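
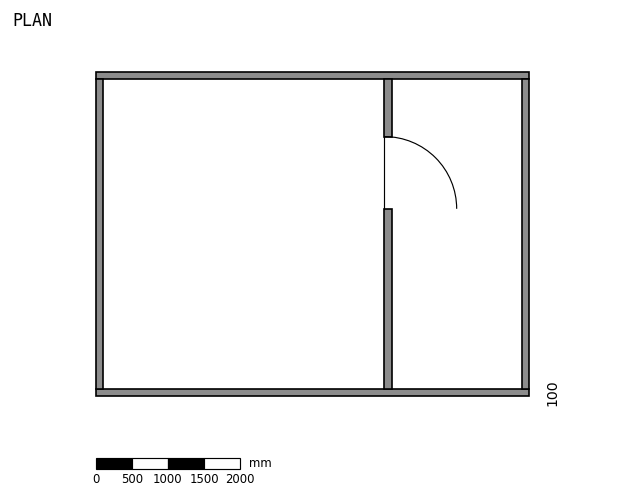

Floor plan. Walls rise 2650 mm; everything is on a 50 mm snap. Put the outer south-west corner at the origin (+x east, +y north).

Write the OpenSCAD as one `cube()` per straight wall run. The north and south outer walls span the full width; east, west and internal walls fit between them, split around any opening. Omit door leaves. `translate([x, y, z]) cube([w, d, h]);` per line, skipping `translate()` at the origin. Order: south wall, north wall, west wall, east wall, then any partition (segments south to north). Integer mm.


cube([6000, 100, 2650]);
translate([0, 4400, 0]) cube([6000, 100, 2650]);
translate([0, 100, 0]) cube([100, 4300, 2650]);
translate([5900, 100, 0]) cube([100, 4300, 2650]);
translate([4000, 100, 0]) cube([100, 2500, 2650]);
translate([4000, 3600, 0]) cube([100, 800, 2650]);


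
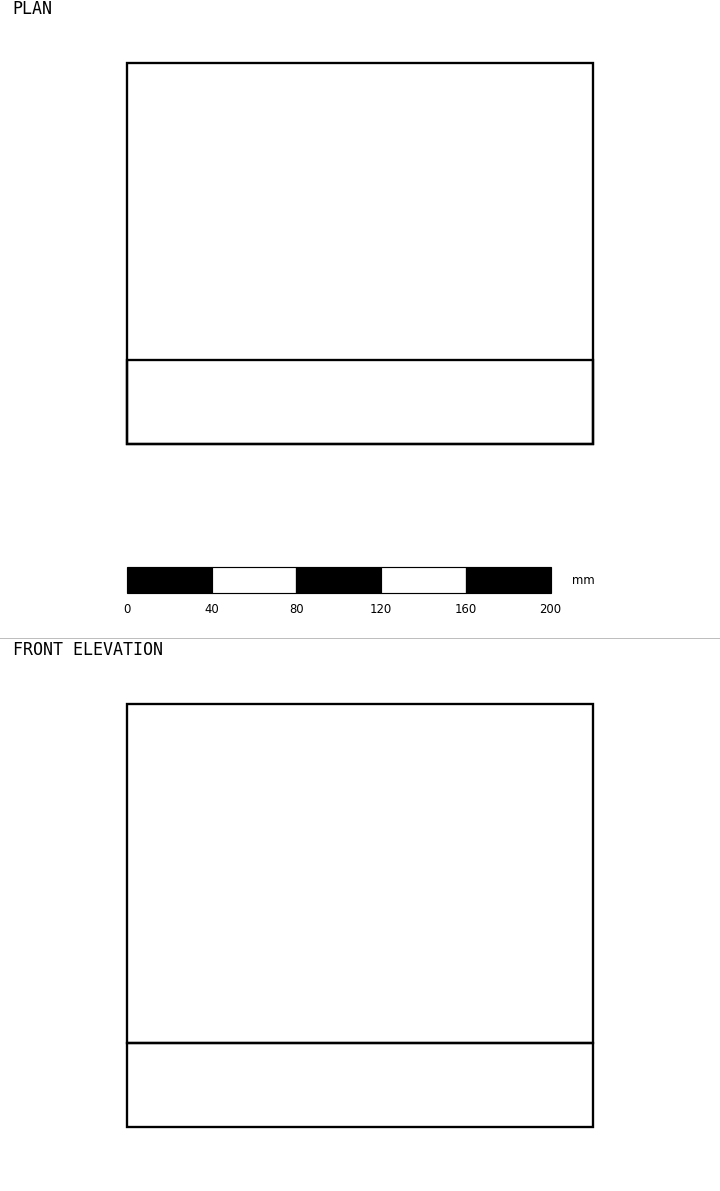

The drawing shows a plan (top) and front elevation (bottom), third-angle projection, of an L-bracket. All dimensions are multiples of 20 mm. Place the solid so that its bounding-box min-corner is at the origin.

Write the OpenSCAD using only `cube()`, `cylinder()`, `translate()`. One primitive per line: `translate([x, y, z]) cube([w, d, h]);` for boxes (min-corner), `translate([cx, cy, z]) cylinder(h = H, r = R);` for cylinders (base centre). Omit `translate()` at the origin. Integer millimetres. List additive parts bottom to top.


cube([220, 180, 40]);
translate([0, 0, 40]) cube([220, 40, 160]);


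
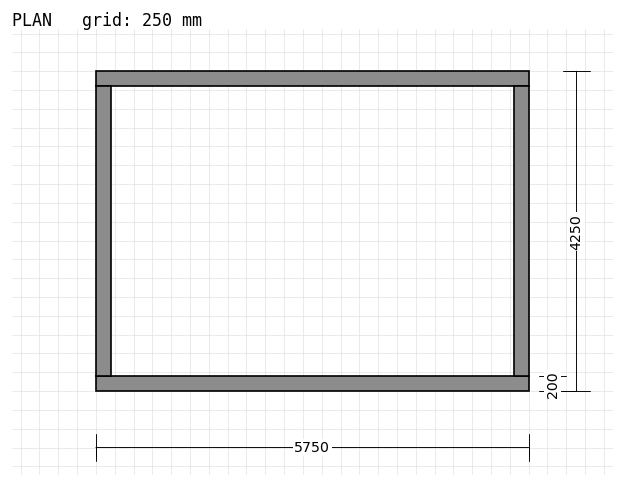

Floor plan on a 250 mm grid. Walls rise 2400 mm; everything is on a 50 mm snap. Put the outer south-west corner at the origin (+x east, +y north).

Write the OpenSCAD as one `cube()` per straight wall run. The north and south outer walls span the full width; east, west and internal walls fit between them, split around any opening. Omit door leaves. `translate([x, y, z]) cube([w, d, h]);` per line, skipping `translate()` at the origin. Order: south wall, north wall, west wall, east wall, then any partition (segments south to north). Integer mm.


cube([5750, 200, 2400]);
translate([0, 4050, 0]) cube([5750, 200, 2400]);
translate([0, 200, 0]) cube([200, 3850, 2400]);
translate([5550, 200, 0]) cube([200, 3850, 2400]);


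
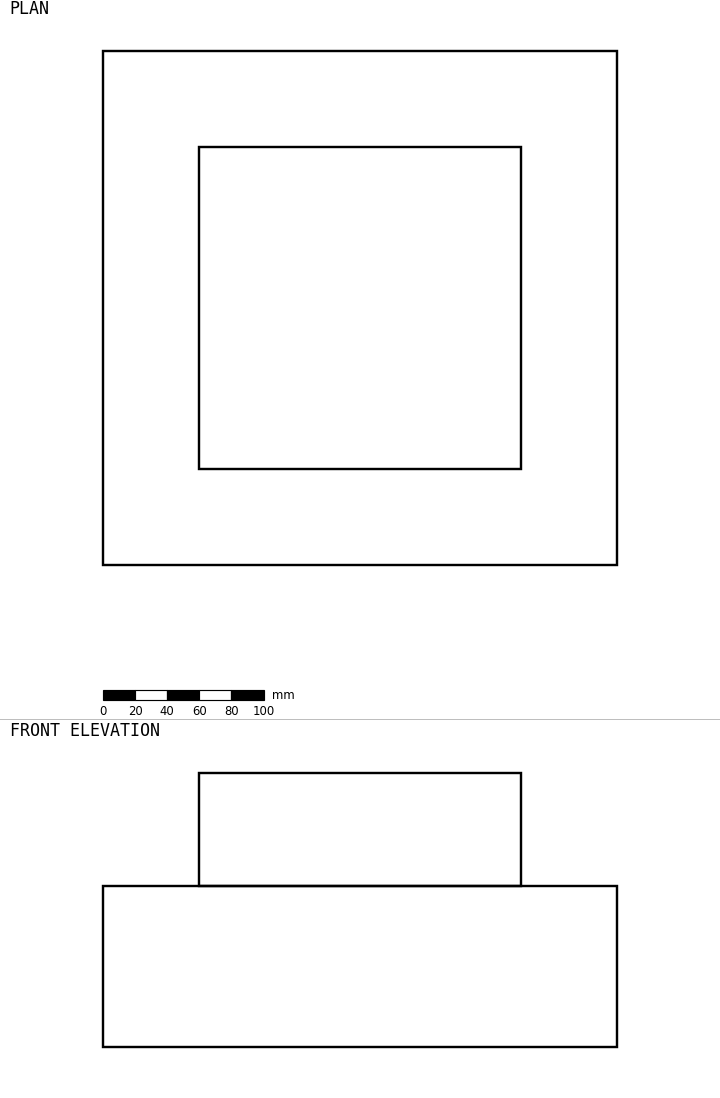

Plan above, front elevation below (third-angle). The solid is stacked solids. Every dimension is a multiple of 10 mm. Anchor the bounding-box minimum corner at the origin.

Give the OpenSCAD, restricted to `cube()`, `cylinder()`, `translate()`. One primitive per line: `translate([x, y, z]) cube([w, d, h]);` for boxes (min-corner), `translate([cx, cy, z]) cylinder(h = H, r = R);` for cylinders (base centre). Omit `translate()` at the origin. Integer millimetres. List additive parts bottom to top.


cube([320, 320, 100]);
translate([60, 60, 100]) cube([200, 200, 70]);


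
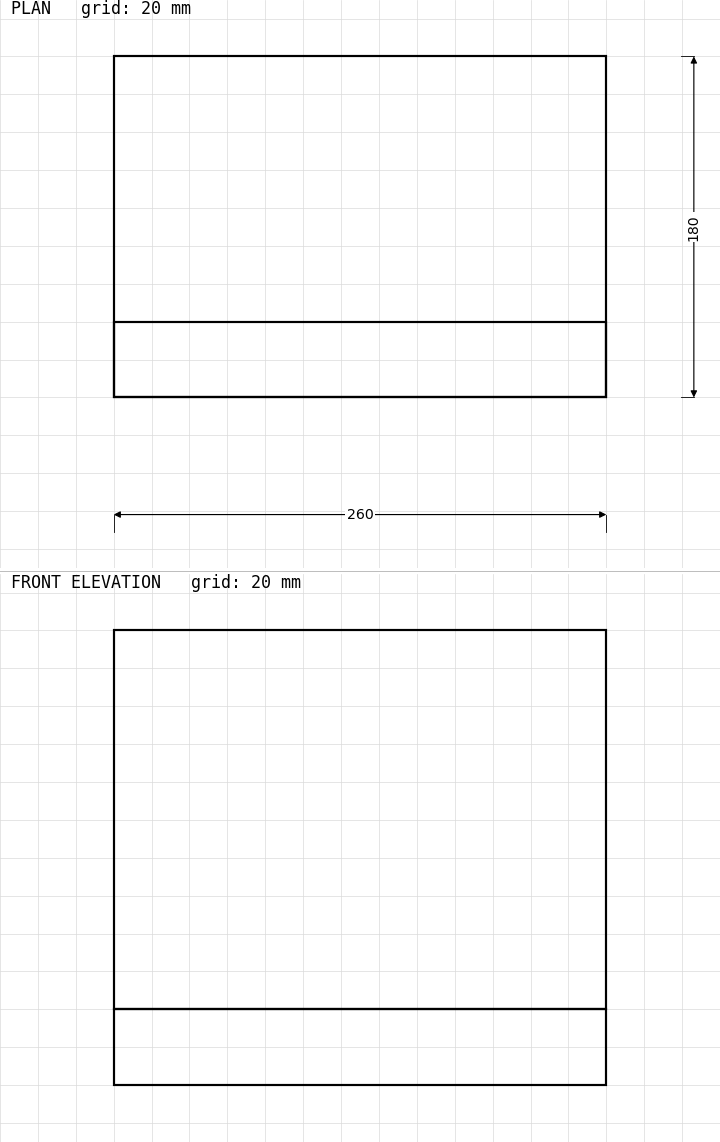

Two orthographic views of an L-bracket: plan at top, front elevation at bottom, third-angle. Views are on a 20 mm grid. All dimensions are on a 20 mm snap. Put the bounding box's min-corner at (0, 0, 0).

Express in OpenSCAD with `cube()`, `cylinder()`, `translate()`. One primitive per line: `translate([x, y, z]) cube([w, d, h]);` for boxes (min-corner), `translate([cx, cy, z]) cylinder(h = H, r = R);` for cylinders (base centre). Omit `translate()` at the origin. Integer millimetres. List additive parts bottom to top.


cube([260, 180, 40]);
translate([0, 0, 40]) cube([260, 40, 200]);


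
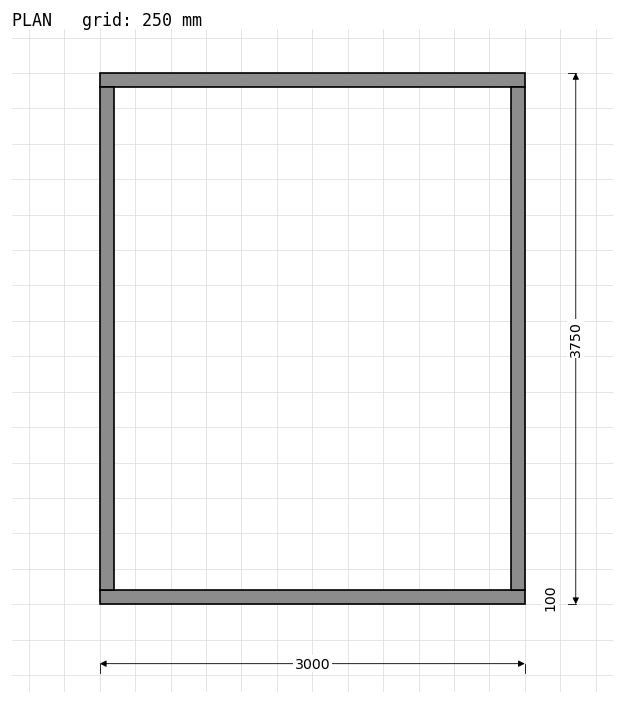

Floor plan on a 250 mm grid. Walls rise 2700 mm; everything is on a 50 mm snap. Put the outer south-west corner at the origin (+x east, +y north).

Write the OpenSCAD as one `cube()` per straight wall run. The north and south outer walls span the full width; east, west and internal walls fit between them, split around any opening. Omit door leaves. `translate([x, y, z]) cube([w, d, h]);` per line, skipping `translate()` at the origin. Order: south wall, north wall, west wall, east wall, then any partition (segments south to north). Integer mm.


cube([3000, 100, 2700]);
translate([0, 3650, 0]) cube([3000, 100, 2700]);
translate([0, 100, 0]) cube([100, 3550, 2700]);
translate([2900, 100, 0]) cube([100, 3550, 2700]);


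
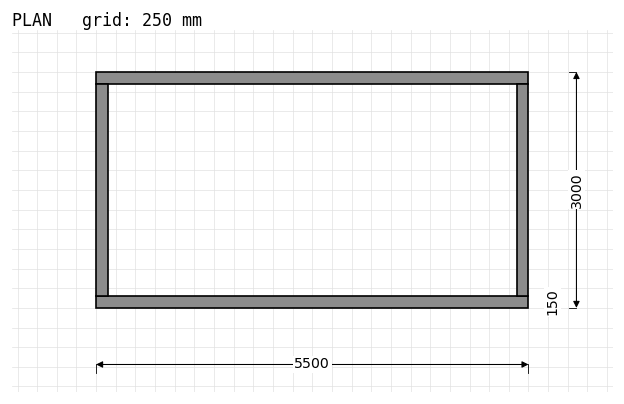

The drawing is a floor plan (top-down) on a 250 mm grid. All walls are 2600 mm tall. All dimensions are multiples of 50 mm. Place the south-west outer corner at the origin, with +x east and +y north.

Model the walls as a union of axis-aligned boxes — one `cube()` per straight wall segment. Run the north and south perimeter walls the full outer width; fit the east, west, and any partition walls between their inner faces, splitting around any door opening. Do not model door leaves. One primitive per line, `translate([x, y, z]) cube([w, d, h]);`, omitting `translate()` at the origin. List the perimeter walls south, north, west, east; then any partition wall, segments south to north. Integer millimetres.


cube([5500, 150, 2600]);
translate([0, 2850, 0]) cube([5500, 150, 2600]);
translate([0, 150, 0]) cube([150, 2700, 2600]);
translate([5350, 150, 0]) cube([150, 2700, 2600]);


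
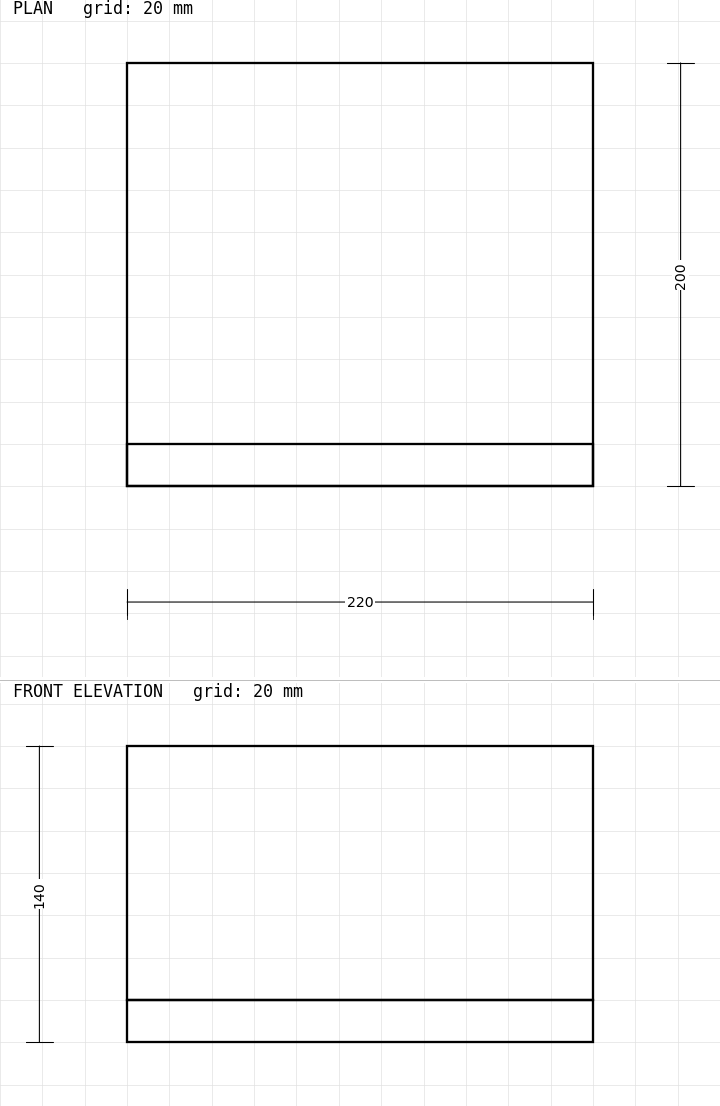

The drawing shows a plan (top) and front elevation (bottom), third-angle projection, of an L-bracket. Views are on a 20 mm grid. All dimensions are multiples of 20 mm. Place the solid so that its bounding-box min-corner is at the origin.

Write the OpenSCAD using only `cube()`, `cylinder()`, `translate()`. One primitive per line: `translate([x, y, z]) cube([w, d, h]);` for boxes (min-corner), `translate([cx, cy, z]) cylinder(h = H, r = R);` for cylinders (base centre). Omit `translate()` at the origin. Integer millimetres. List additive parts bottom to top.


cube([220, 200, 20]);
translate([0, 0, 20]) cube([220, 20, 120]);


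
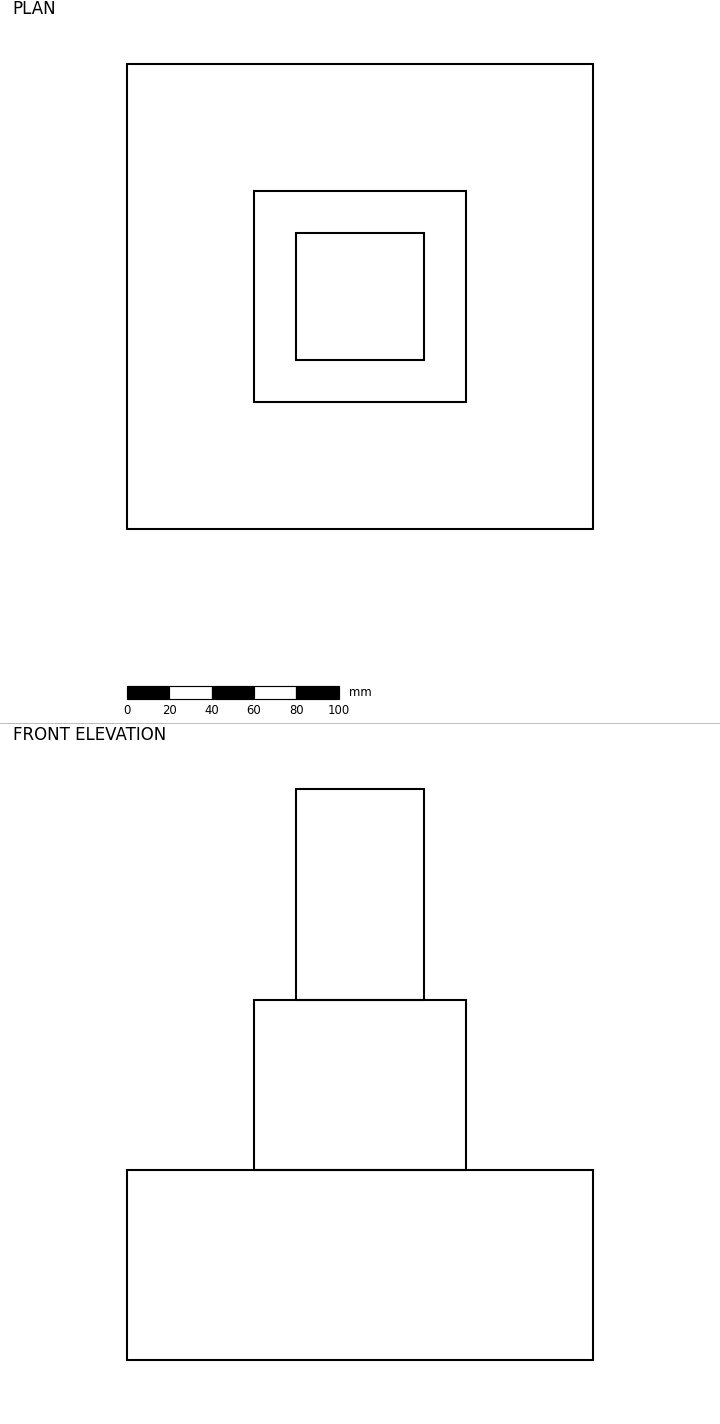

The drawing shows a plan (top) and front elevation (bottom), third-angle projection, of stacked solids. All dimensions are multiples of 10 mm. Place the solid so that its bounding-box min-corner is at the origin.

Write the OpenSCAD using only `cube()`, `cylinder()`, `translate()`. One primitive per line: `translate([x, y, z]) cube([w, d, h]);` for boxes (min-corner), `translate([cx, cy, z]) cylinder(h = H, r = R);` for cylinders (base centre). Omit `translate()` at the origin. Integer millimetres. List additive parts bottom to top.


cube([220, 220, 90]);
translate([60, 60, 90]) cube([100, 100, 80]);
translate([80, 80, 170]) cube([60, 60, 100]);


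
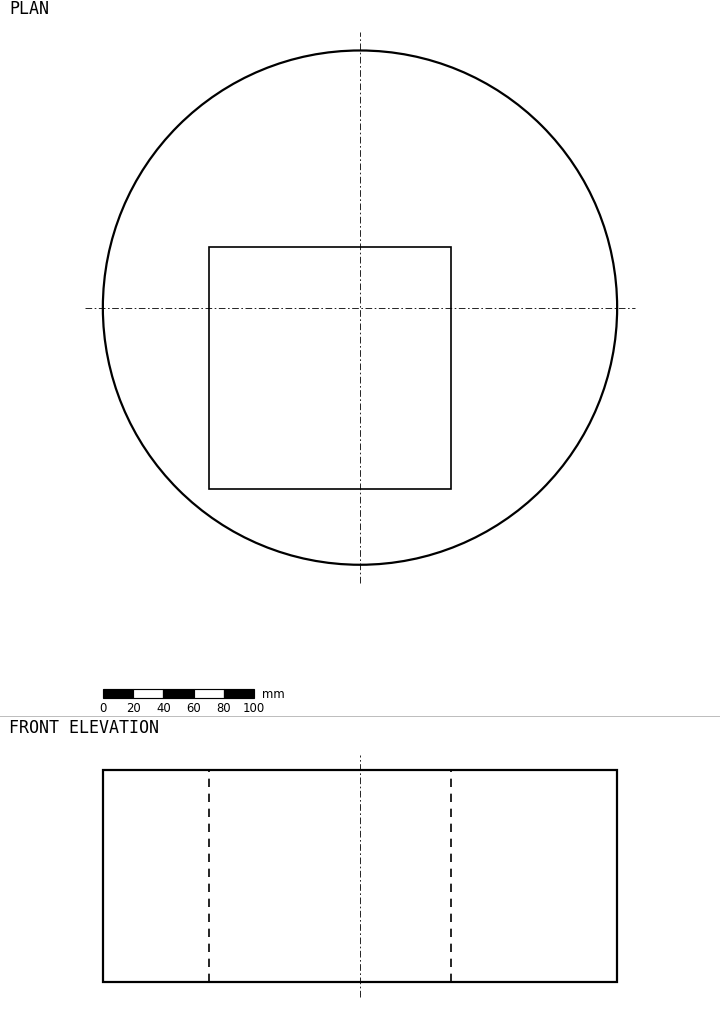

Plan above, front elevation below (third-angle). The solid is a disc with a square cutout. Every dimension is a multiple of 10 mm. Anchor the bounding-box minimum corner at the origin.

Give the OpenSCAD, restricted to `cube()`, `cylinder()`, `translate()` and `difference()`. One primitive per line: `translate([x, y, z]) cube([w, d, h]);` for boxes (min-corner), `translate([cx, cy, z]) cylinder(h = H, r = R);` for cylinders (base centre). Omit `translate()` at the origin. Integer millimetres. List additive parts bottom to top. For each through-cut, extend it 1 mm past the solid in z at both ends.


difference() {
  translate([170, 170, 0]) cylinder(h = 140, r = 170);
  translate([70, 50, -1]) cube([160, 160, 142]);
}


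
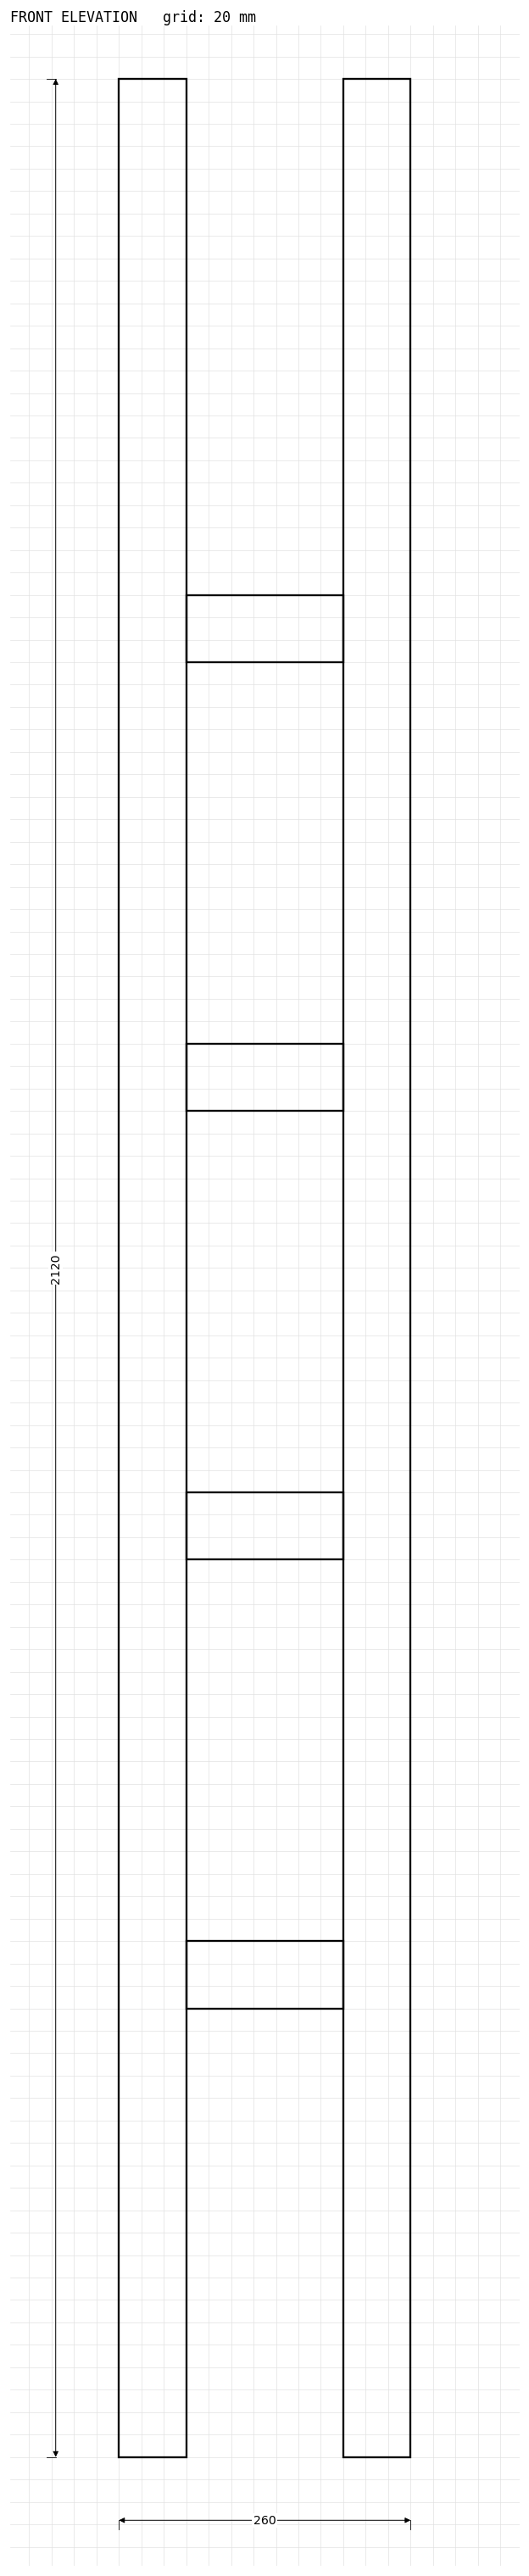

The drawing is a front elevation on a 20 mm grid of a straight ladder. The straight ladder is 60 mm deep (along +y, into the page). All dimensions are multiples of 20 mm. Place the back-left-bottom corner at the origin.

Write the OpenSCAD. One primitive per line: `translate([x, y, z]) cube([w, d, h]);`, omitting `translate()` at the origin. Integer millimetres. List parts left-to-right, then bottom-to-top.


cube([60, 60, 2120]);
translate([60, 0, 400]) cube([140, 60, 60]);
translate([60, 0, 800]) cube([140, 60, 60]);
translate([60, 0, 1200]) cube([140, 60, 60]);
translate([60, 0, 1600]) cube([140, 60, 60]);
translate([200, 0, 0]) cube([60, 60, 2120]);


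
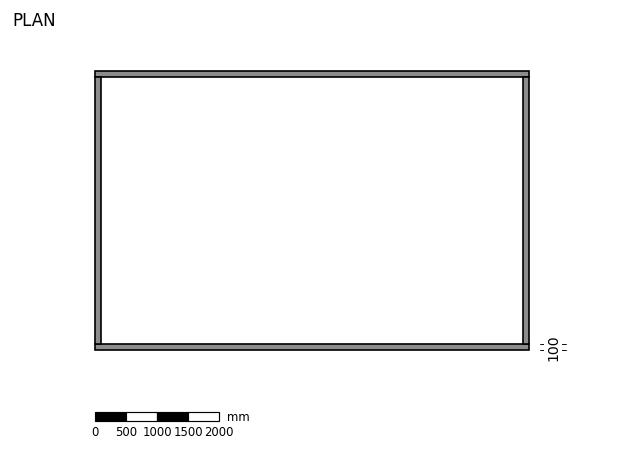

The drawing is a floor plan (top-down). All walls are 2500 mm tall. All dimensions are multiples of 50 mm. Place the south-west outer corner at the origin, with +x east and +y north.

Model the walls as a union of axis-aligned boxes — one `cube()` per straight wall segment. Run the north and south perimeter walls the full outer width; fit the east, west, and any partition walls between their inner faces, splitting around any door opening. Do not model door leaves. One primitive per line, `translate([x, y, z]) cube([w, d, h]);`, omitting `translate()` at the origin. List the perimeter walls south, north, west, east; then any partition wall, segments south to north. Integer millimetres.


cube([7000, 100, 2500]);
translate([0, 4400, 0]) cube([7000, 100, 2500]);
translate([0, 100, 0]) cube([100, 4300, 2500]);
translate([6900, 100, 0]) cube([100, 4300, 2500]);


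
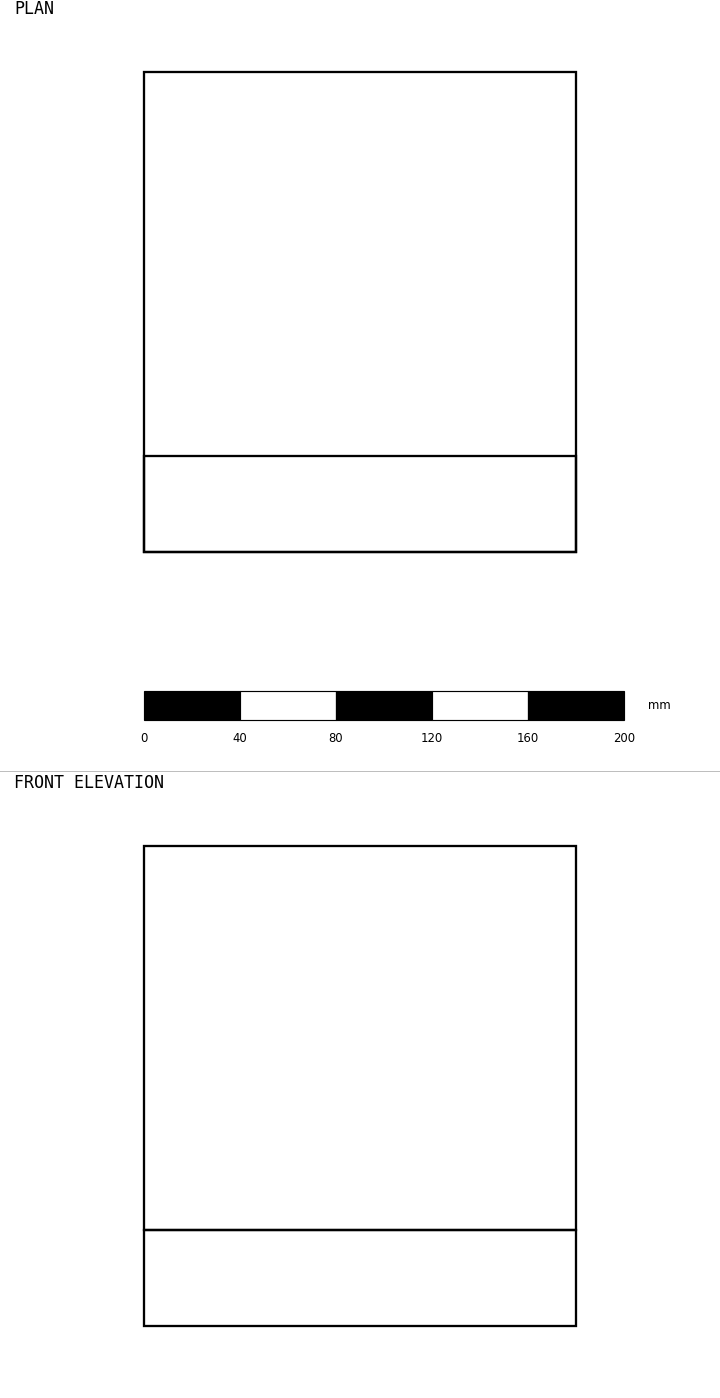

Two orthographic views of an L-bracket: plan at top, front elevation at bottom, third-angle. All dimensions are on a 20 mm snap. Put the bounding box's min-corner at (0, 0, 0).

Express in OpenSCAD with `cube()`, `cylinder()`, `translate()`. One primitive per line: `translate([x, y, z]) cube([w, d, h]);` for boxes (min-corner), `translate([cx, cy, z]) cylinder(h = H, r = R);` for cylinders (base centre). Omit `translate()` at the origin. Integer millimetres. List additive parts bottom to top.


cube([180, 200, 40]);
translate([0, 0, 40]) cube([180, 40, 160]);


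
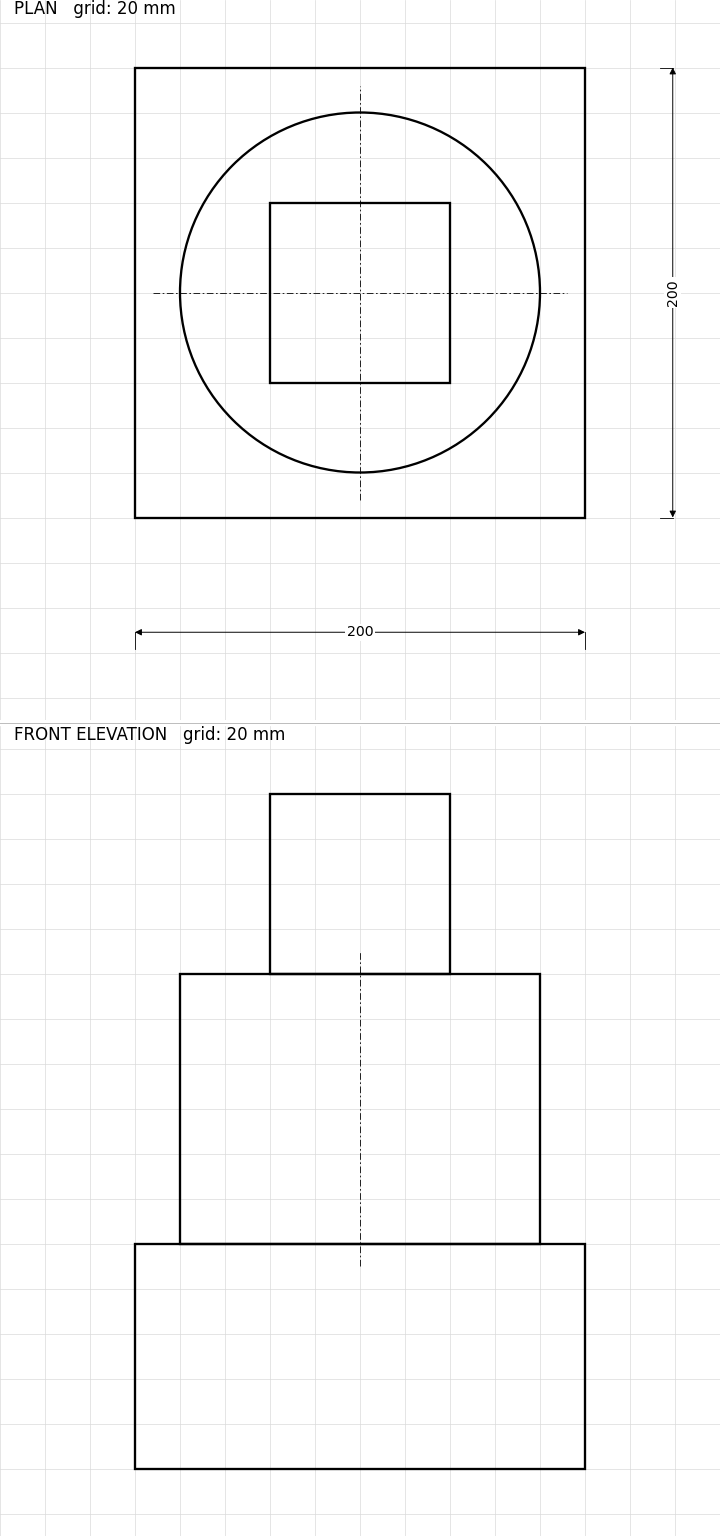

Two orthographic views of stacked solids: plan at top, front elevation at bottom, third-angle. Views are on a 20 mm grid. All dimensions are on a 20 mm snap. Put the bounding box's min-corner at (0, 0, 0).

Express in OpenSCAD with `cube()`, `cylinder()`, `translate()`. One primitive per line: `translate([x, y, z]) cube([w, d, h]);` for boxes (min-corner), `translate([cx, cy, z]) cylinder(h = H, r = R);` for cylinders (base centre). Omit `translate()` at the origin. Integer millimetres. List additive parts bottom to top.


cube([200, 200, 100]);
translate([100, 100, 100]) cylinder(h = 120, r = 80);
translate([60, 60, 220]) cube([80, 80, 80]);


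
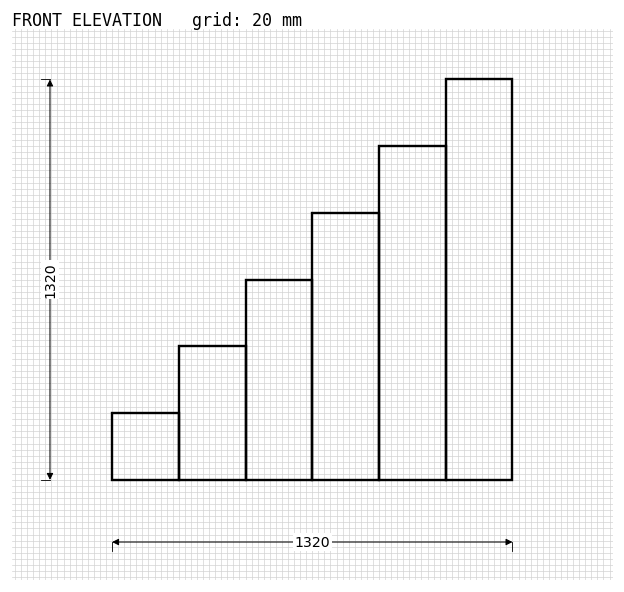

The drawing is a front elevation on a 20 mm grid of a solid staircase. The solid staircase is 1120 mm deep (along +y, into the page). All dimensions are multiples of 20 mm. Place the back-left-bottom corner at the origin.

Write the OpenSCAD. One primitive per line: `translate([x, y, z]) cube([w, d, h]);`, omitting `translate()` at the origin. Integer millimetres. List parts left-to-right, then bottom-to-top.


cube([220, 1120, 220]);
translate([220, 0, 0]) cube([220, 1120, 440]);
translate([440, 0, 0]) cube([220, 1120, 660]);
translate([660, 0, 0]) cube([220, 1120, 880]);
translate([880, 0, 0]) cube([220, 1120, 1100]);
translate([1100, 0, 0]) cube([220, 1120, 1320]);


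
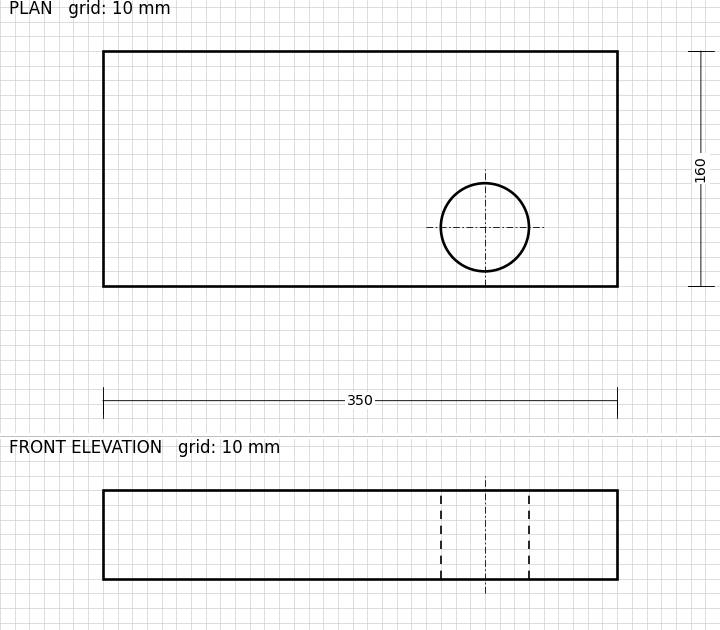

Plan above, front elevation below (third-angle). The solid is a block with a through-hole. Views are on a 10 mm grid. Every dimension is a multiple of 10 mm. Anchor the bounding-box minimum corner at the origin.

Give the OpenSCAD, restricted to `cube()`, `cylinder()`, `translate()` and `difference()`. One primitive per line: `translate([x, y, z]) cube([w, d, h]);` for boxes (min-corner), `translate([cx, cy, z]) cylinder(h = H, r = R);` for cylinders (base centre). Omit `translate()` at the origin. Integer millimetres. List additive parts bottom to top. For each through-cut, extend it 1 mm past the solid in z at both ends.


difference() {
  cube([350, 160, 60]);
  translate([260, 40, -1]) cylinder(h = 62, r = 30);
}


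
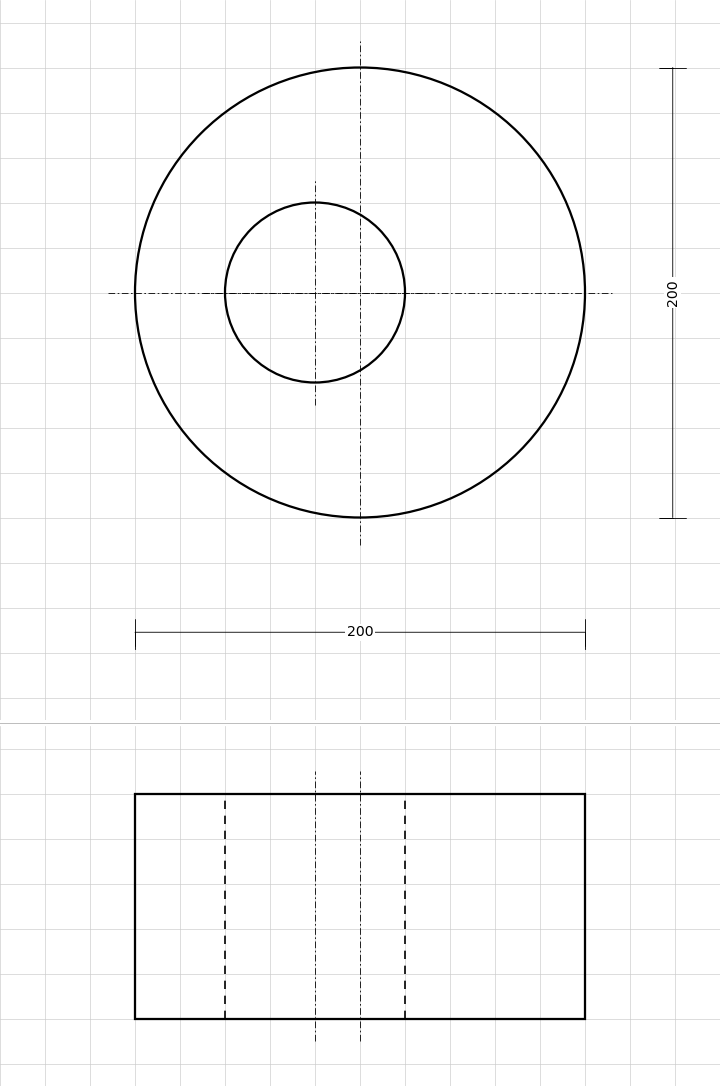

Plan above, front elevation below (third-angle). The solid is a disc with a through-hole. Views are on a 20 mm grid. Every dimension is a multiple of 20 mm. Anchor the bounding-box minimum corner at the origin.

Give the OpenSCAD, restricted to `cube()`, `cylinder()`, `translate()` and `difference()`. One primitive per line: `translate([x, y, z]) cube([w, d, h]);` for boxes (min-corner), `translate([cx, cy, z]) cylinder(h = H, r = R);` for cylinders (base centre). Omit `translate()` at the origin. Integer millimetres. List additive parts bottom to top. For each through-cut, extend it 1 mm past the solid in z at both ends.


difference() {
  translate([100, 100, 0]) cylinder(h = 100, r = 100);
  translate([80, 100, -1]) cylinder(h = 102, r = 40);
}


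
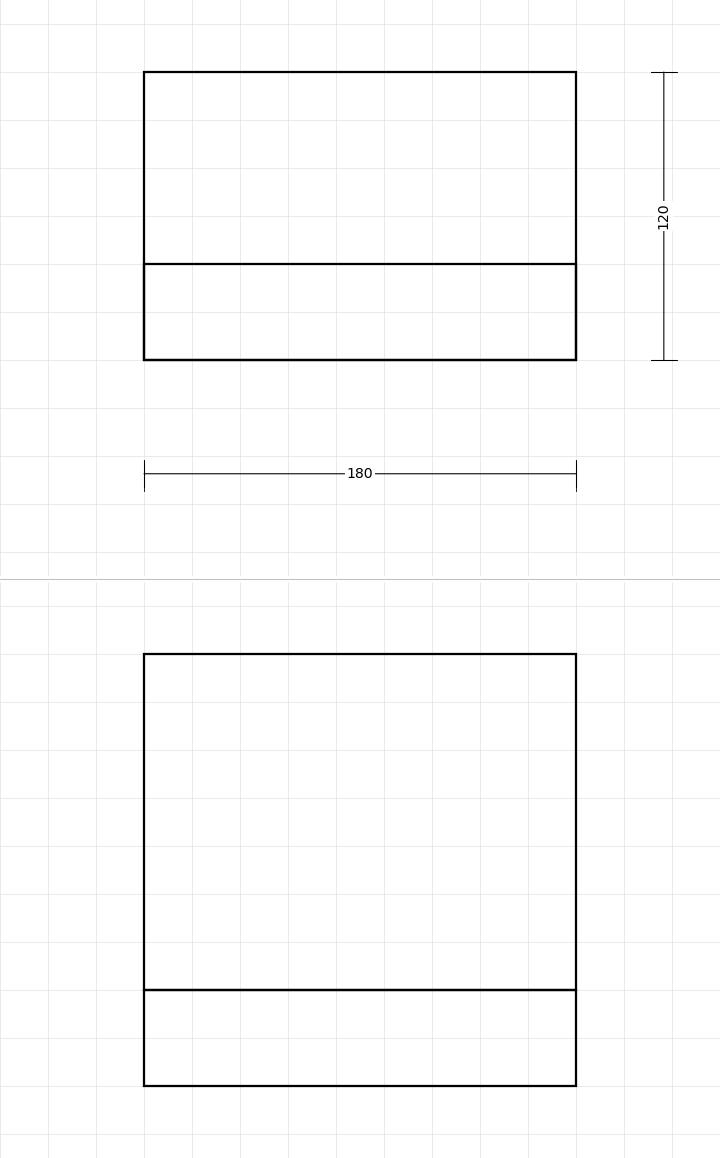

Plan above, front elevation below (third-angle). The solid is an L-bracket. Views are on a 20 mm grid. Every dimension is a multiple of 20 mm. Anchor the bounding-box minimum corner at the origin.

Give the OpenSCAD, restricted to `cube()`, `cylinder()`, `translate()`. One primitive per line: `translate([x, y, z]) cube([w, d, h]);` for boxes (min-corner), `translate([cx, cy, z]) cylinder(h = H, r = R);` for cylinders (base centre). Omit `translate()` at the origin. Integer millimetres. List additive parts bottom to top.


cube([180, 120, 40]);
translate([0, 0, 40]) cube([180, 40, 140]);


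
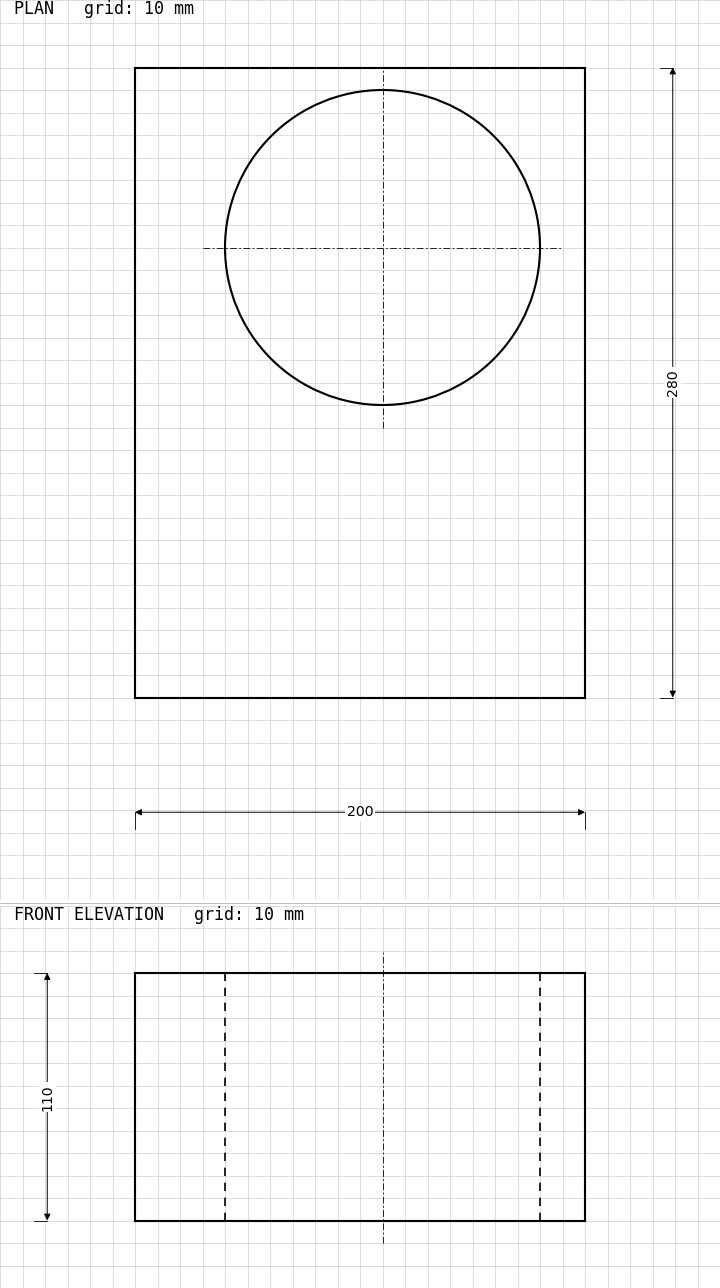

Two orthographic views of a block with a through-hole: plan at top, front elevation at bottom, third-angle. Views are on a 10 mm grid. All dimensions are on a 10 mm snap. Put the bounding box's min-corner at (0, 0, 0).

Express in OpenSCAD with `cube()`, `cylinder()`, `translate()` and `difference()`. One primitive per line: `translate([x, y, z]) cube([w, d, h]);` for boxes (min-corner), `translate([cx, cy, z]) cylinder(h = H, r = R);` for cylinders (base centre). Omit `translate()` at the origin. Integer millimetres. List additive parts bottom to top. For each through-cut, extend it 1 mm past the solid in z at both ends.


difference() {
  cube([200, 280, 110]);
  translate([110, 200, -1]) cylinder(h = 112, r = 70);
}


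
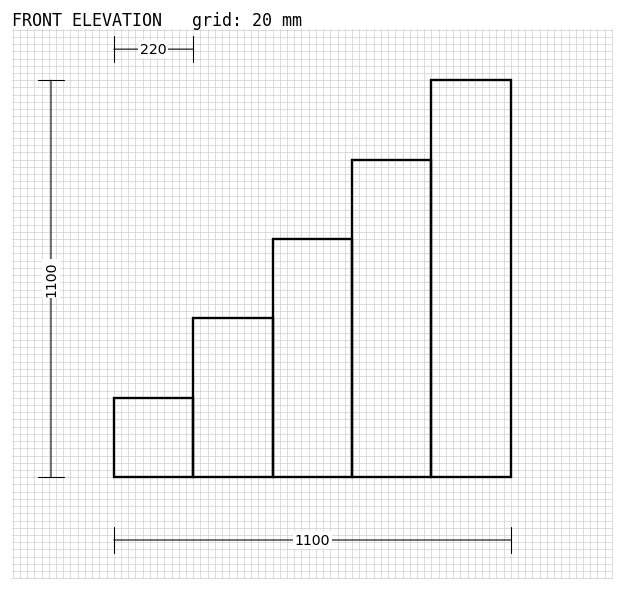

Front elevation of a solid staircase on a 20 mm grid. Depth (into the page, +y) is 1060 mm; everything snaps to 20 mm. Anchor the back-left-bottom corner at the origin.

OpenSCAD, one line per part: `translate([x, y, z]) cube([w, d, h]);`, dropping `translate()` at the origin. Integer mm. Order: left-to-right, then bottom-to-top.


cube([220, 1060, 220]);
translate([220, 0, 0]) cube([220, 1060, 440]);
translate([440, 0, 0]) cube([220, 1060, 660]);
translate([660, 0, 0]) cube([220, 1060, 880]);
translate([880, 0, 0]) cube([220, 1060, 1100]);


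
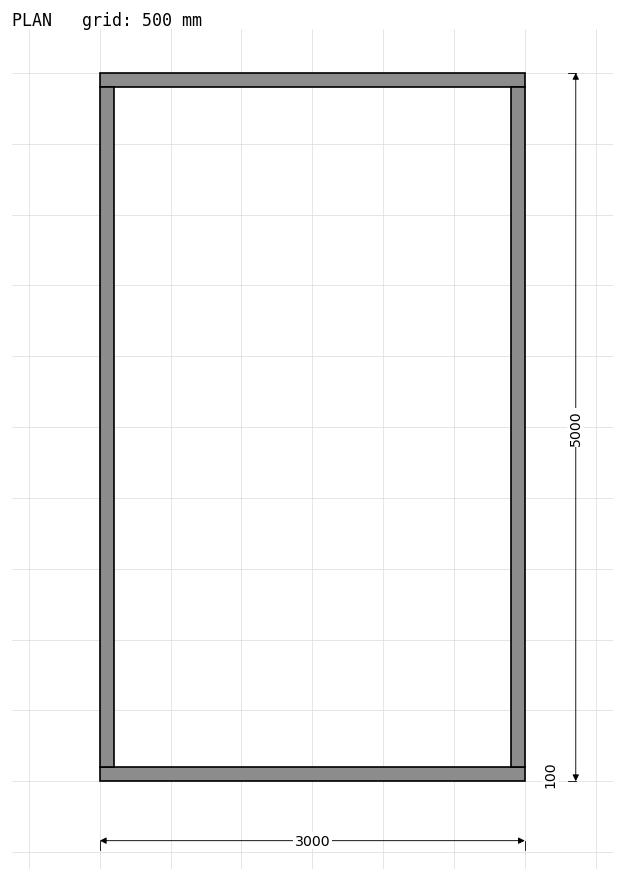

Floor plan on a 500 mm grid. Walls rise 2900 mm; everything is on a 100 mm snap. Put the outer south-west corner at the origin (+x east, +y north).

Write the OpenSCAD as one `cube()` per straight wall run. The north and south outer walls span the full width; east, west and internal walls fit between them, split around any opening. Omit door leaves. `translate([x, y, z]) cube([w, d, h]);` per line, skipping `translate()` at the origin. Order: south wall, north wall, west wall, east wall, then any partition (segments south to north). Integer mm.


cube([3000, 100, 2900]);
translate([0, 4900, 0]) cube([3000, 100, 2900]);
translate([0, 100, 0]) cube([100, 4800, 2900]);
translate([2900, 100, 0]) cube([100, 4800, 2900]);


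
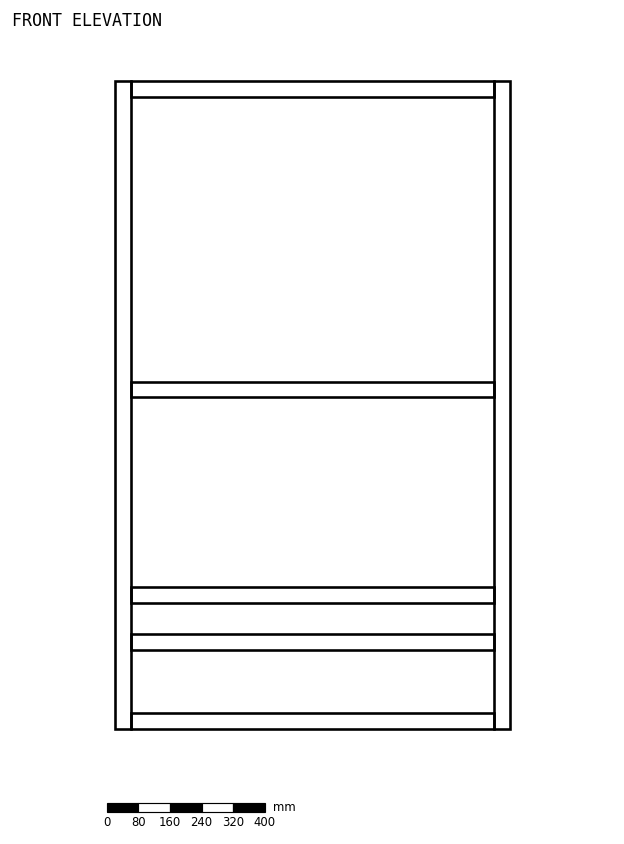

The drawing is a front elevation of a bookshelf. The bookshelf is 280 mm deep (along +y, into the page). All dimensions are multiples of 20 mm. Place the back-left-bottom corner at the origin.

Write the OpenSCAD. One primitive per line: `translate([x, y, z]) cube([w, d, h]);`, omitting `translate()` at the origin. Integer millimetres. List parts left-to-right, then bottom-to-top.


cube([40, 280, 1640]);
translate([40, 0, 0]) cube([920, 280, 40]);
translate([40, 0, 200]) cube([920, 280, 40]);
translate([40, 0, 320]) cube([920, 280, 40]);
translate([40, 0, 840]) cube([920, 280, 40]);
translate([40, 0, 1600]) cube([920, 280, 40]);
translate([960, 0, 0]) cube([40, 280, 1640]);


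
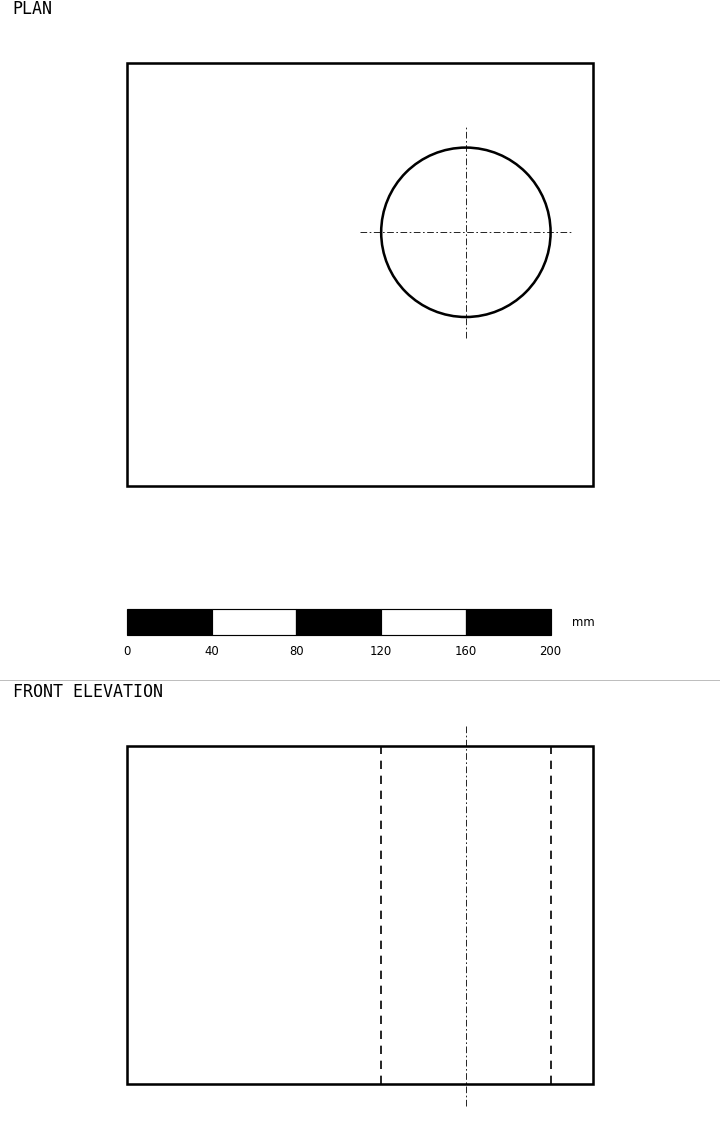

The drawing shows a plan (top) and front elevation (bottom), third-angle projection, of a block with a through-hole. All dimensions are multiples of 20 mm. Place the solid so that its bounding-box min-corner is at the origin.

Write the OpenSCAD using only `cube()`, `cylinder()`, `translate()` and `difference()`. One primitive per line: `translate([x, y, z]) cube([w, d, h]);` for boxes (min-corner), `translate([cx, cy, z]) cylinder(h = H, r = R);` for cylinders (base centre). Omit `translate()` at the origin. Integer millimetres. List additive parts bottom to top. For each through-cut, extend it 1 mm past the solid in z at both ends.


difference() {
  cube([220, 200, 160]);
  translate([160, 120, -1]) cylinder(h = 162, r = 40);
}


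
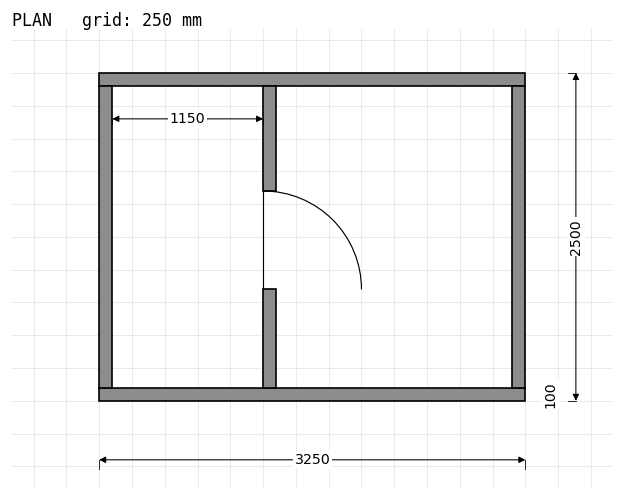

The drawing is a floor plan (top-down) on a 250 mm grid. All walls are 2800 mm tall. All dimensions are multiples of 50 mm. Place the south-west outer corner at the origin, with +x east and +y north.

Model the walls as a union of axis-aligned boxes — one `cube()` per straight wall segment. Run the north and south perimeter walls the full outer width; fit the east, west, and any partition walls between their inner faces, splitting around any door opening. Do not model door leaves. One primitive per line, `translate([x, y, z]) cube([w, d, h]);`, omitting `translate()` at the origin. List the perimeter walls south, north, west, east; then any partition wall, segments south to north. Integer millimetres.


cube([3250, 100, 2800]);
translate([0, 2400, 0]) cube([3250, 100, 2800]);
translate([0, 100, 0]) cube([100, 2300, 2800]);
translate([3150, 100, 0]) cube([100, 2300, 2800]);
translate([1250, 100, 0]) cube([100, 750, 2800]);
translate([1250, 1600, 0]) cube([100, 800, 2800]);


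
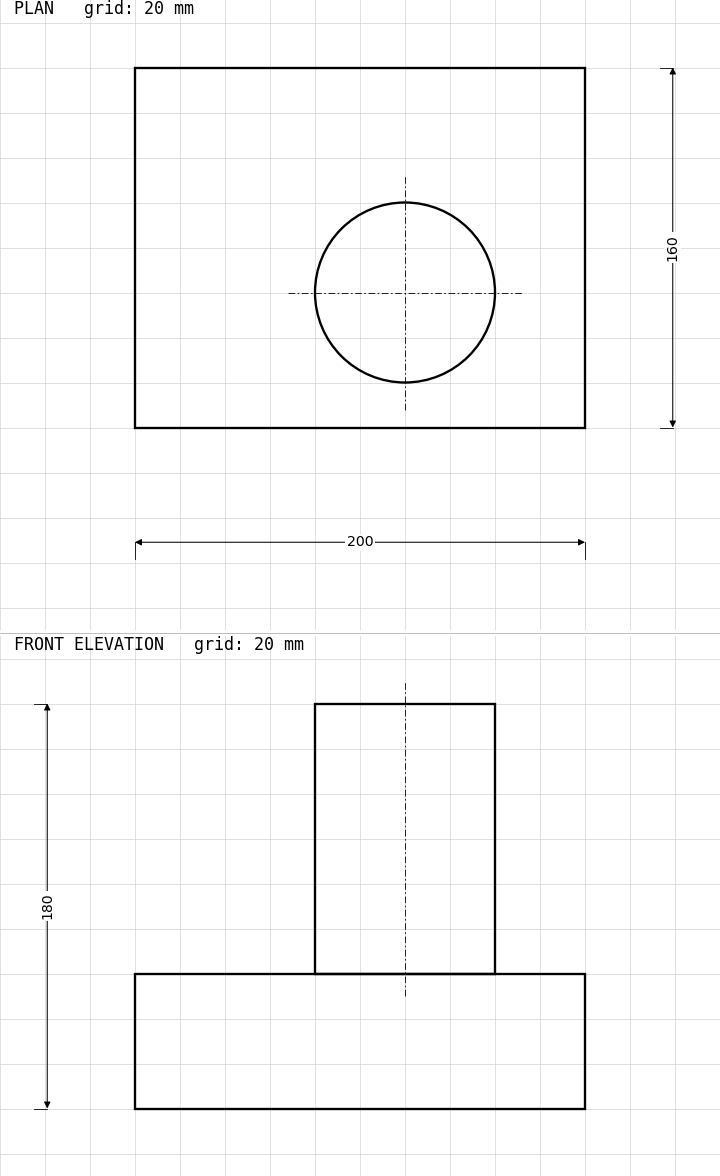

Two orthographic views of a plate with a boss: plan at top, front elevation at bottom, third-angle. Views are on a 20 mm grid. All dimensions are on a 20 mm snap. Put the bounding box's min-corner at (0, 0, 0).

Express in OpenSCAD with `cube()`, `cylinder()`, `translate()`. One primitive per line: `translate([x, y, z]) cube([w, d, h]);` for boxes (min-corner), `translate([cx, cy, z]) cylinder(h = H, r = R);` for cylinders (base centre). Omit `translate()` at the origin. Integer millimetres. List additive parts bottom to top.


cube([200, 160, 60]);
translate([120, 60, 60]) cylinder(h = 120, r = 40);


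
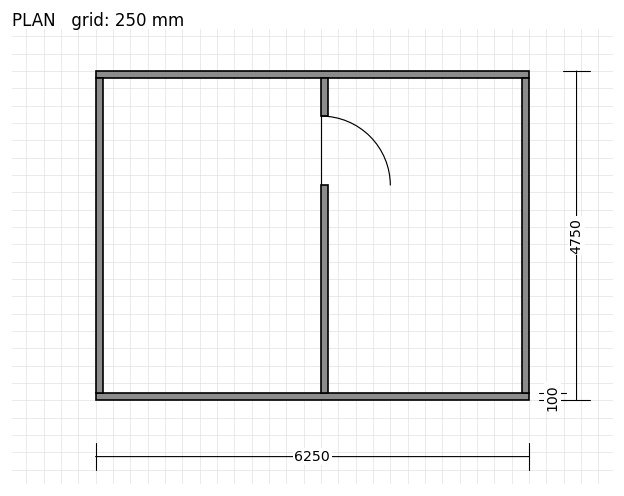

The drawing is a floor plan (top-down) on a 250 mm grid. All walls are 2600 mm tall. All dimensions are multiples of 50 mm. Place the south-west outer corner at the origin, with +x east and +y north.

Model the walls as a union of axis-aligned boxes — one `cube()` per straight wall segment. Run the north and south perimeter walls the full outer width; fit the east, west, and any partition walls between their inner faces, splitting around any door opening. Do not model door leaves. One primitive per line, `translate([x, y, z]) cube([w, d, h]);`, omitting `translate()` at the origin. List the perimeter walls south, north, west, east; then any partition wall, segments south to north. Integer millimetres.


cube([6250, 100, 2600]);
translate([0, 4650, 0]) cube([6250, 100, 2600]);
translate([0, 100, 0]) cube([100, 4550, 2600]);
translate([6150, 100, 0]) cube([100, 4550, 2600]);
translate([3250, 100, 0]) cube([100, 3000, 2600]);
translate([3250, 4100, 0]) cube([100, 550, 2600]);


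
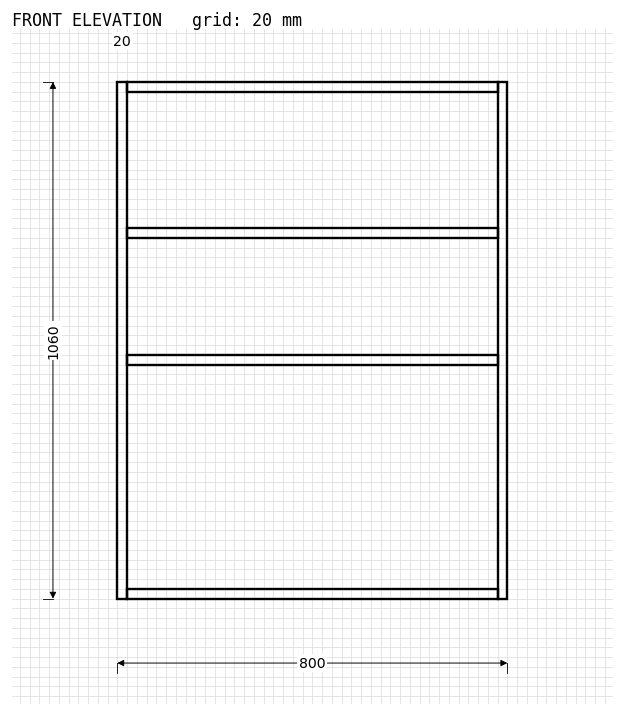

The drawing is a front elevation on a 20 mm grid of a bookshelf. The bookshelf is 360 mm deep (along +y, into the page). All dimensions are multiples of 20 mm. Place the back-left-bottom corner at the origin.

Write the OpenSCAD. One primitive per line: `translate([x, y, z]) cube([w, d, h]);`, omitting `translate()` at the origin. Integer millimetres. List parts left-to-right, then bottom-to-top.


cube([20, 360, 1060]);
translate([20, 0, 0]) cube([760, 360, 20]);
translate([20, 0, 480]) cube([760, 360, 20]);
translate([20, 0, 740]) cube([760, 360, 20]);
translate([20, 0, 1040]) cube([760, 360, 20]);
translate([780, 0, 0]) cube([20, 360, 1060]);


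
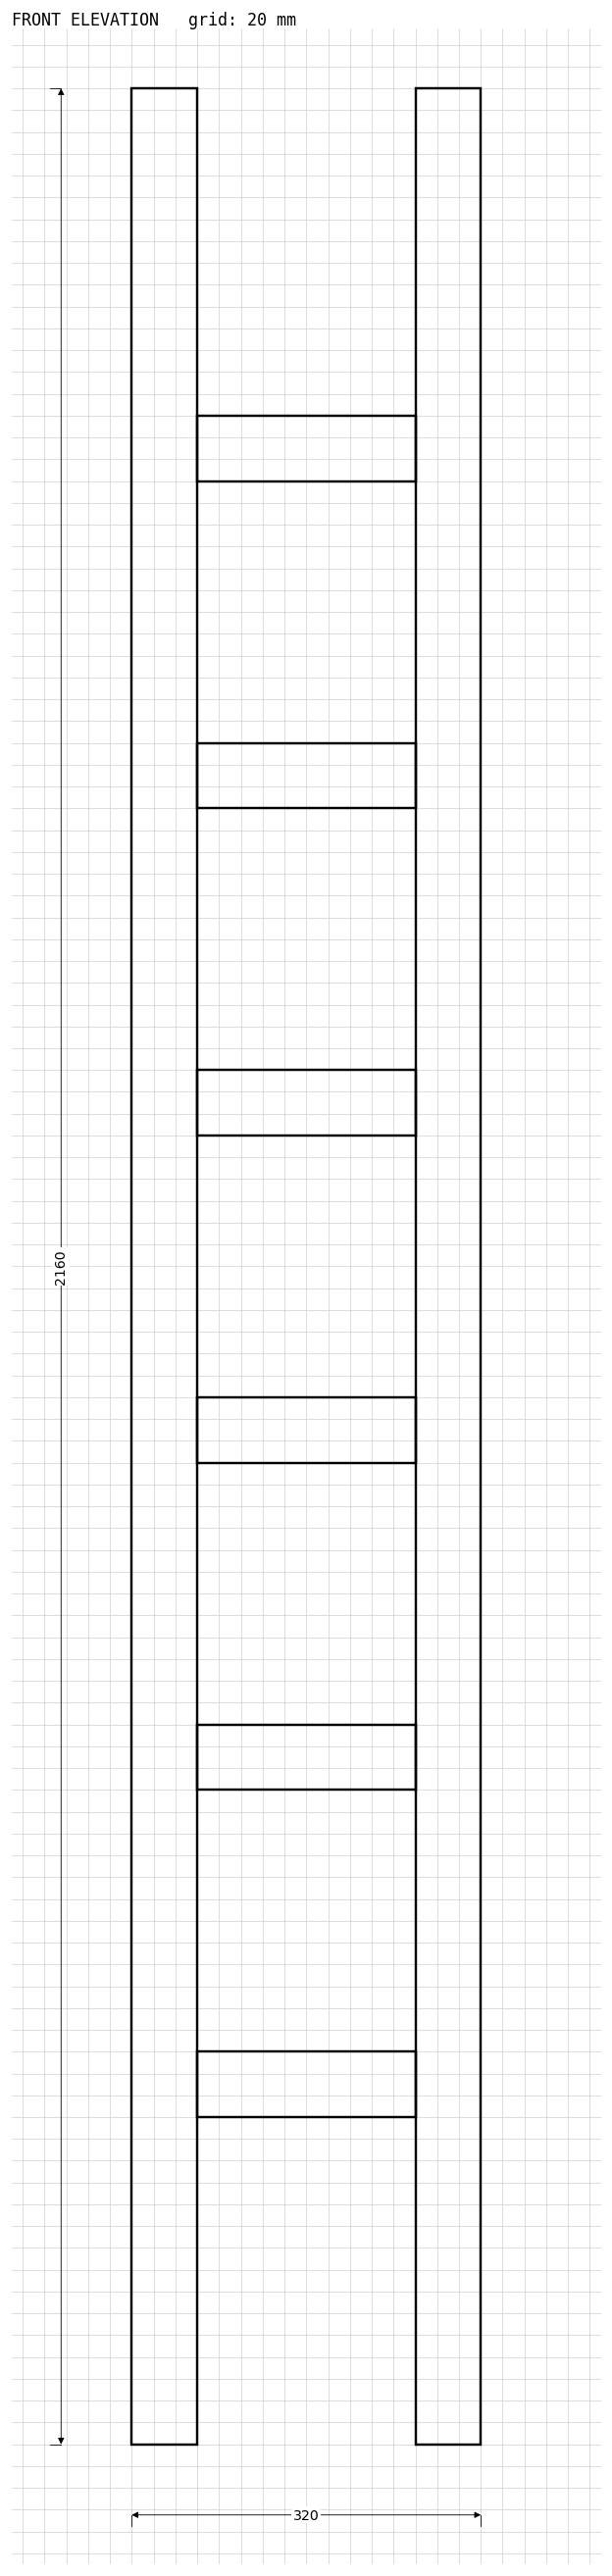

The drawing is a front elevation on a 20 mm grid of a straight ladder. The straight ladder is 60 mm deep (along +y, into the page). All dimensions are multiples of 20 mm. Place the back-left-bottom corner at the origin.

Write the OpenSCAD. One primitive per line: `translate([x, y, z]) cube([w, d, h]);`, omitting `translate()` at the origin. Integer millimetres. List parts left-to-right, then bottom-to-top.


cube([60, 60, 2160]);
translate([60, 0, 300]) cube([200, 60, 60]);
translate([60, 0, 600]) cube([200, 60, 60]);
translate([60, 0, 900]) cube([200, 60, 60]);
translate([60, 0, 1200]) cube([200, 60, 60]);
translate([60, 0, 1500]) cube([200, 60, 60]);
translate([60, 0, 1800]) cube([200, 60, 60]);
translate([260, 0, 0]) cube([60, 60, 2160]);


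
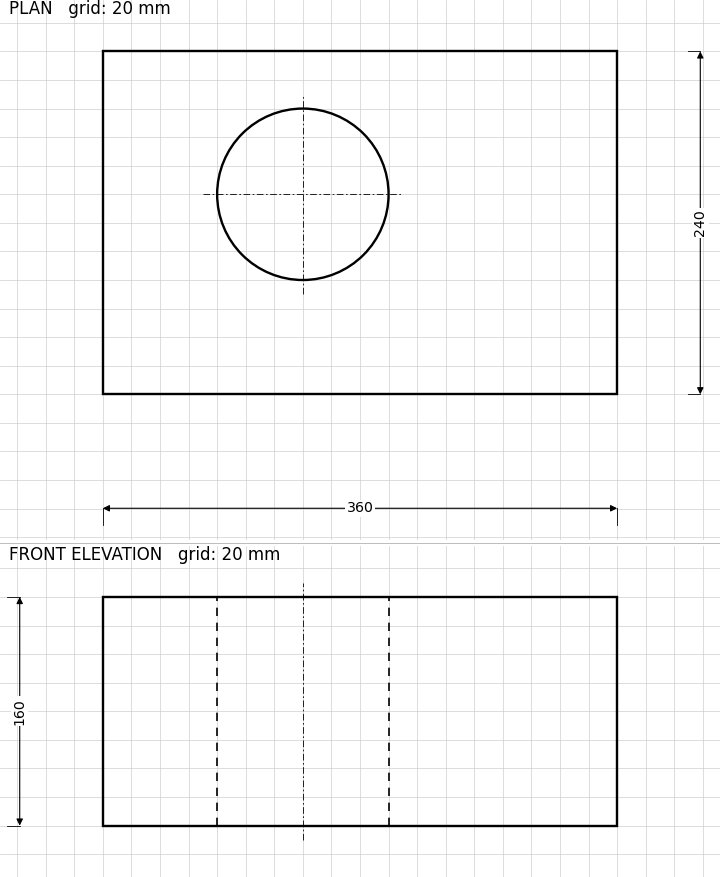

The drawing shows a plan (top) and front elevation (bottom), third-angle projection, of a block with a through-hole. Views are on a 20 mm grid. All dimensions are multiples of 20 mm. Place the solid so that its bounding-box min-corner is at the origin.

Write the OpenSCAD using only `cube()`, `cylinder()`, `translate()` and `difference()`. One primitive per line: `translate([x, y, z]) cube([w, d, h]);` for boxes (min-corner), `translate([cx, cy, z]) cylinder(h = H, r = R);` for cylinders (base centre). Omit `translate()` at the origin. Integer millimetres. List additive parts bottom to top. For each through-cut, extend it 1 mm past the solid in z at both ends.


difference() {
  cube([360, 240, 160]);
  translate([140, 140, -1]) cylinder(h = 162, r = 60);
}


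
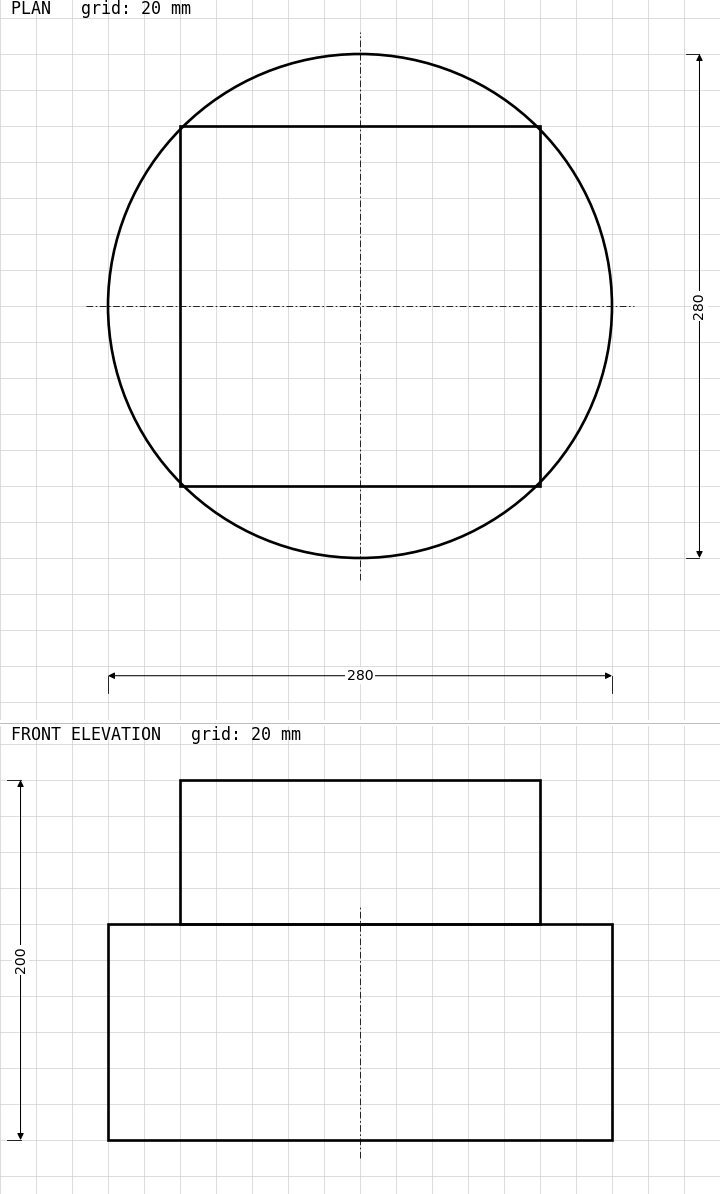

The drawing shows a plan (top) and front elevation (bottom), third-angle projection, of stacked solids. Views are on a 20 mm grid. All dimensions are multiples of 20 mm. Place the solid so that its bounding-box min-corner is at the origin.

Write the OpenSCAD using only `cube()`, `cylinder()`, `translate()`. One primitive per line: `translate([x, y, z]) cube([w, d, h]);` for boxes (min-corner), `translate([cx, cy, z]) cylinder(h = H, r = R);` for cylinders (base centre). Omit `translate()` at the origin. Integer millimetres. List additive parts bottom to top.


translate([140, 140, 0]) cylinder(h = 120, r = 140);
translate([40, 40, 120]) cube([200, 200, 80]);


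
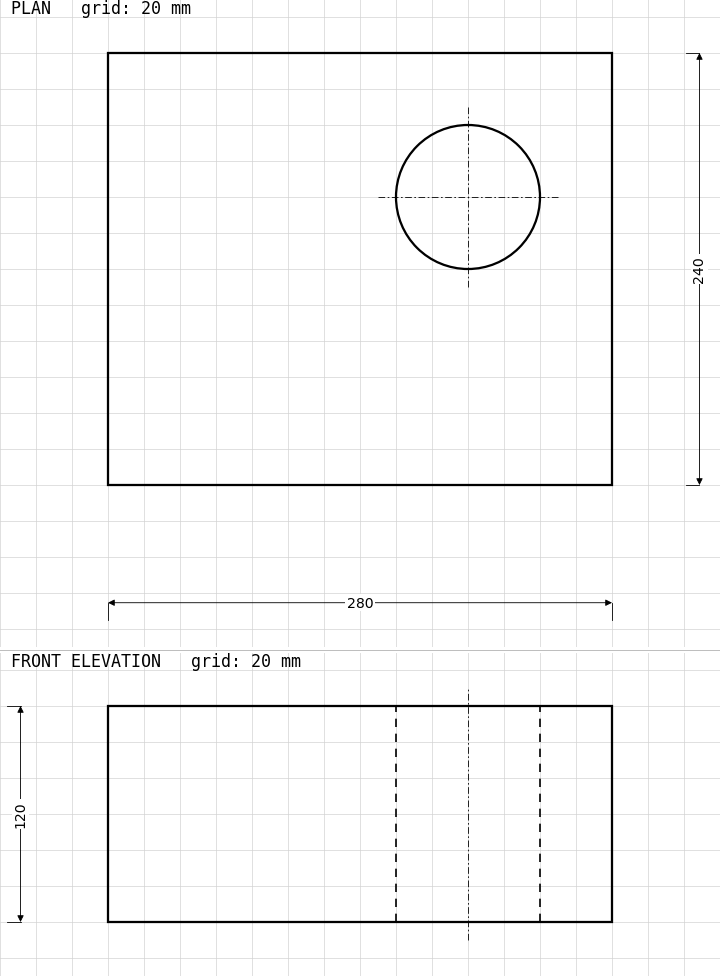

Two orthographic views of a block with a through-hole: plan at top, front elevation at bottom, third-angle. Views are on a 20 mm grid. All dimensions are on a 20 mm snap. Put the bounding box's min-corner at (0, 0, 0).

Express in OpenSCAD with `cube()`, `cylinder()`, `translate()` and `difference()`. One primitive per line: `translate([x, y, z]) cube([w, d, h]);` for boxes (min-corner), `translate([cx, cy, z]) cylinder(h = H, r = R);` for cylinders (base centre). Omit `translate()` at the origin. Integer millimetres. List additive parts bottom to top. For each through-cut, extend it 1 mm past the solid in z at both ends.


difference() {
  cube([280, 240, 120]);
  translate([200, 160, -1]) cylinder(h = 122, r = 40);
}


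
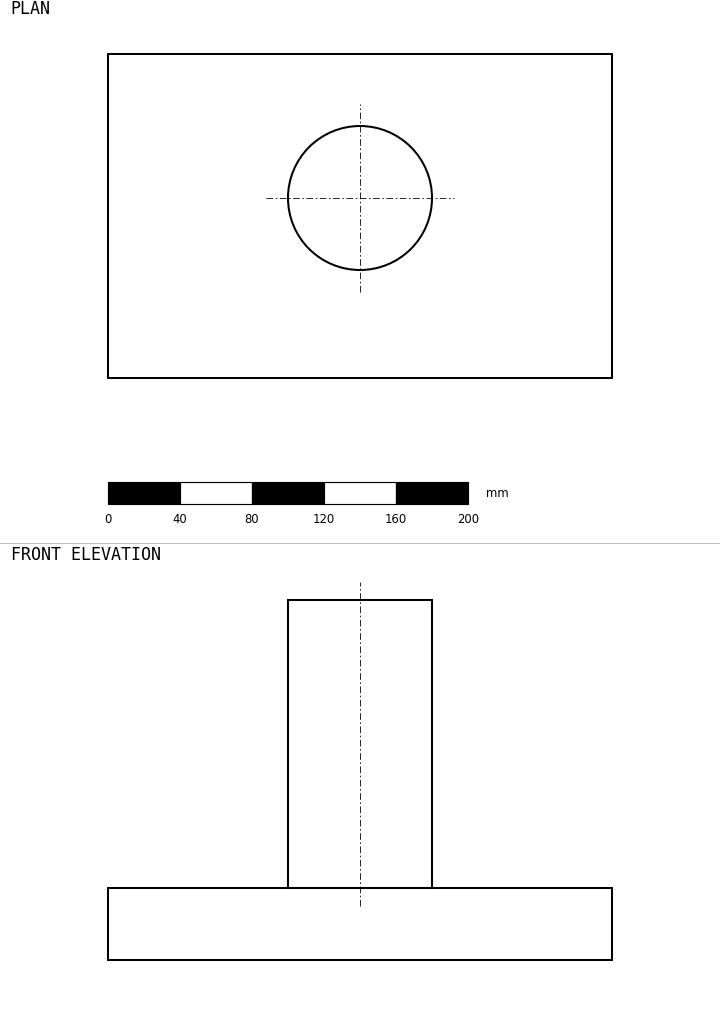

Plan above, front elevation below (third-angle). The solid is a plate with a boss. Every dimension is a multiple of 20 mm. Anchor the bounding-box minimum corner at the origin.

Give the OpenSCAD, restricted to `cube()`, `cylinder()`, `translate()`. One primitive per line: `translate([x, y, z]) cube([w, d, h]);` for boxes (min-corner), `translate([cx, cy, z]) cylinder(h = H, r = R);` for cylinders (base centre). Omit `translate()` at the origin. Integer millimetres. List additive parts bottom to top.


cube([280, 180, 40]);
translate([140, 100, 40]) cylinder(h = 160, r = 40);


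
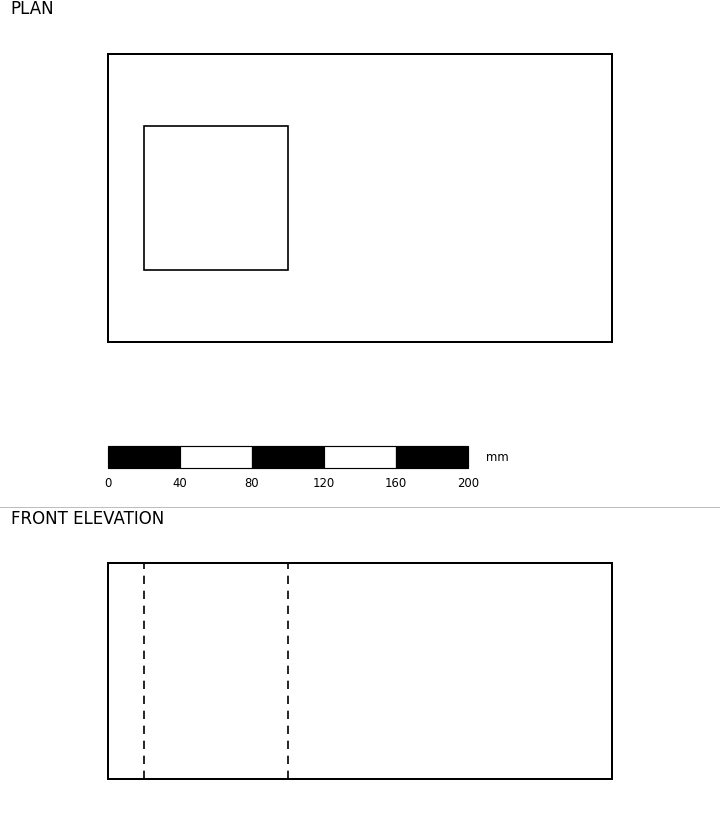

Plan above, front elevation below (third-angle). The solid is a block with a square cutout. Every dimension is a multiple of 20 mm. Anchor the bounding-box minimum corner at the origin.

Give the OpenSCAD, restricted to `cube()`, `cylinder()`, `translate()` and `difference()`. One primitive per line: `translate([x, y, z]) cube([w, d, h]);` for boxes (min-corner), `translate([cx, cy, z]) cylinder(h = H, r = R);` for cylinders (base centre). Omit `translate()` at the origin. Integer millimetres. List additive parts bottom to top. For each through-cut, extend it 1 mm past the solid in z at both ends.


difference() {
  cube([280, 160, 120]);
  translate([20, 40, -1]) cube([80, 80, 122]);
}
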